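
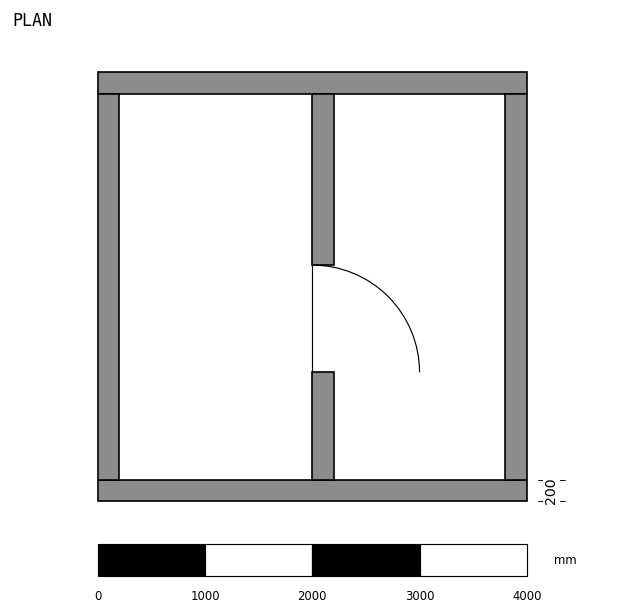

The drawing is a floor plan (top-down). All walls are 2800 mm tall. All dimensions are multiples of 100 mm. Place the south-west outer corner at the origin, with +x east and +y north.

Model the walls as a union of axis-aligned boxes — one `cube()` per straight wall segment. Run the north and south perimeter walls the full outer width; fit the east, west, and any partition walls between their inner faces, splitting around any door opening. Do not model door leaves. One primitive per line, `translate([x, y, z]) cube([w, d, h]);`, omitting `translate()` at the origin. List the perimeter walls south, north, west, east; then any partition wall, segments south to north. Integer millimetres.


cube([4000, 200, 2800]);
translate([0, 3800, 0]) cube([4000, 200, 2800]);
translate([0, 200, 0]) cube([200, 3600, 2800]);
translate([3800, 200, 0]) cube([200, 3600, 2800]);
translate([2000, 200, 0]) cube([200, 1000, 2800]);
translate([2000, 2200, 0]) cube([200, 1600, 2800]);


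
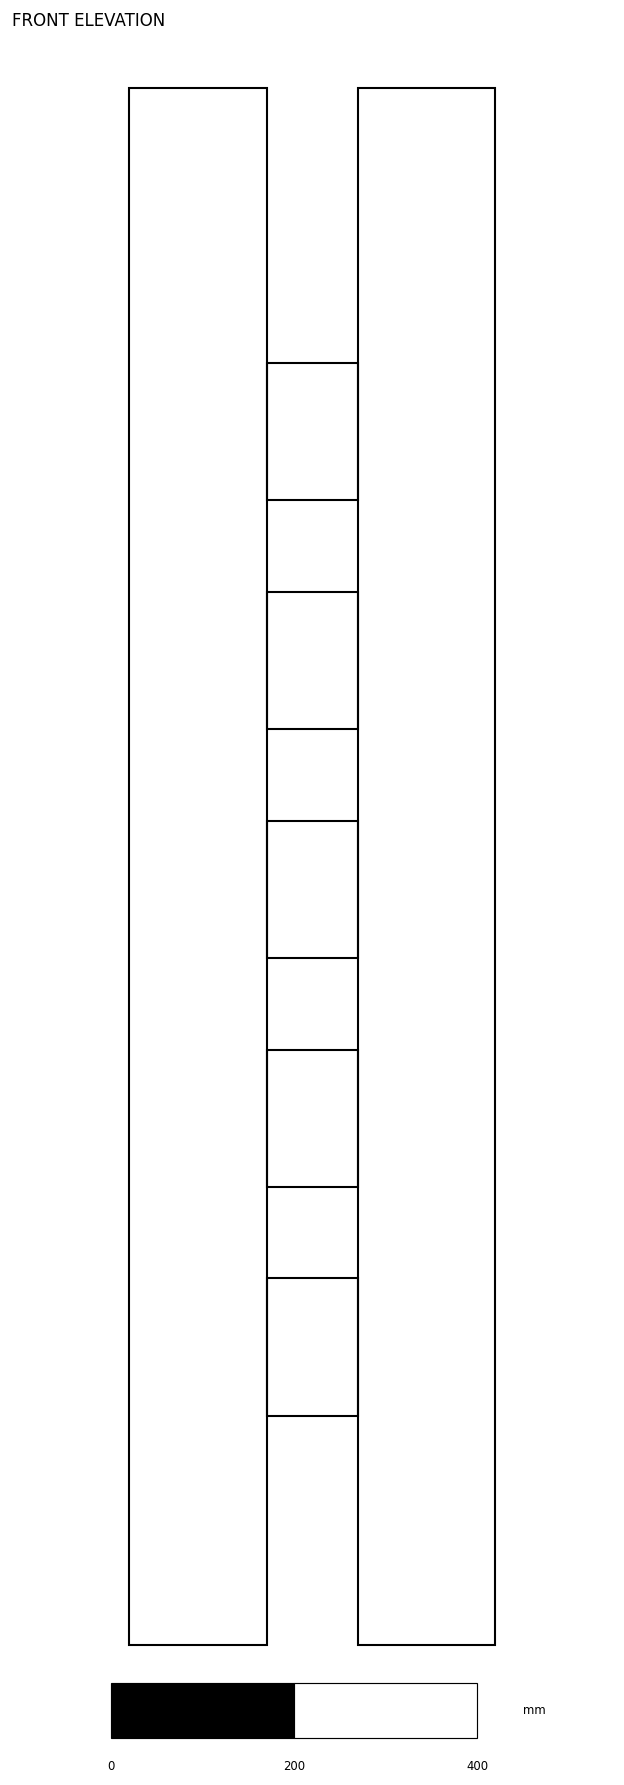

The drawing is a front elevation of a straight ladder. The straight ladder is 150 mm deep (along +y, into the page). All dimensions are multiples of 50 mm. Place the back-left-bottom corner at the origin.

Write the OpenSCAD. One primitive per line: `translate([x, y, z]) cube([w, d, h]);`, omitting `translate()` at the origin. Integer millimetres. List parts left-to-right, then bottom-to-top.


cube([150, 150, 1700]);
translate([150, 0, 250]) cube([100, 150, 150]);
translate([150, 0, 500]) cube([100, 150, 150]);
translate([150, 0, 750]) cube([100, 150, 150]);
translate([150, 0, 1000]) cube([100, 150, 150]);
translate([150, 0, 1250]) cube([100, 150, 150]);
translate([250, 0, 0]) cube([150, 150, 1700]);


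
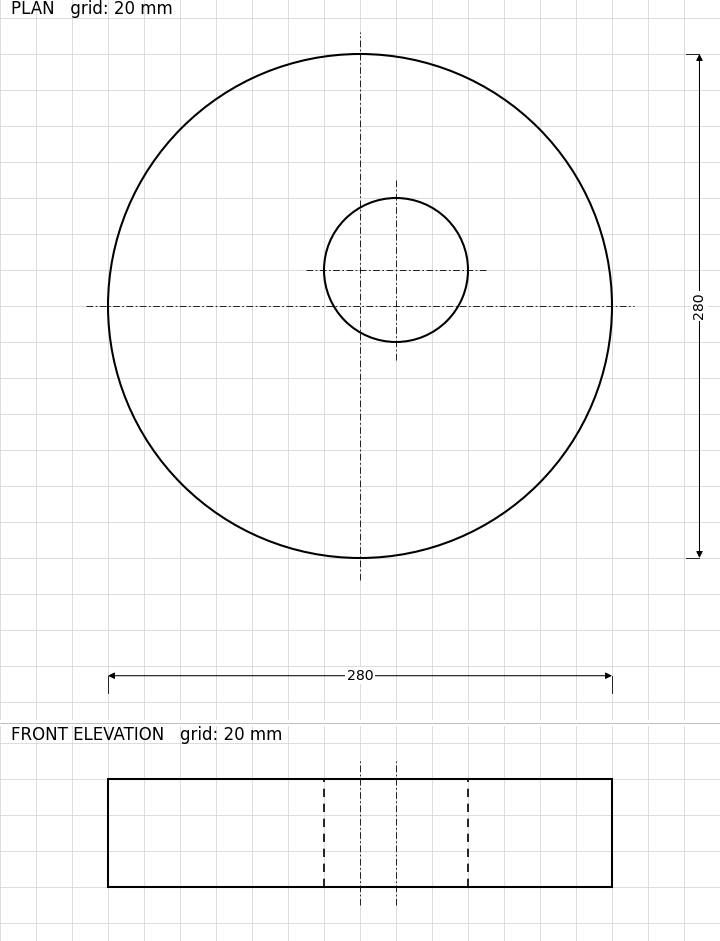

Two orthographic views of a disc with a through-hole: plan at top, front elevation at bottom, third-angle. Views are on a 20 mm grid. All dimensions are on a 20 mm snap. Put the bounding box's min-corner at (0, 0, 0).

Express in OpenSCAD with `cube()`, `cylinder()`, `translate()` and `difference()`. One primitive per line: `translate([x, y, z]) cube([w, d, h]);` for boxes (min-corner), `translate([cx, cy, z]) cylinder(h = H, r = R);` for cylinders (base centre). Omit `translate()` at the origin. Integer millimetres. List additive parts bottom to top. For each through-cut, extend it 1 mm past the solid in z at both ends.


difference() {
  translate([140, 140, 0]) cylinder(h = 60, r = 140);
  translate([160, 160, -1]) cylinder(h = 62, r = 40);
}


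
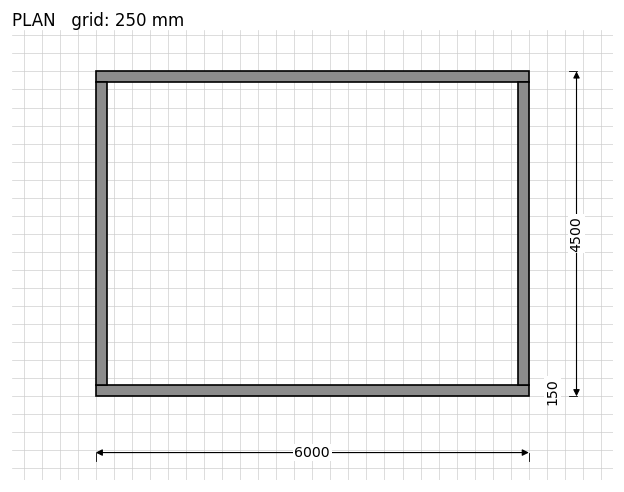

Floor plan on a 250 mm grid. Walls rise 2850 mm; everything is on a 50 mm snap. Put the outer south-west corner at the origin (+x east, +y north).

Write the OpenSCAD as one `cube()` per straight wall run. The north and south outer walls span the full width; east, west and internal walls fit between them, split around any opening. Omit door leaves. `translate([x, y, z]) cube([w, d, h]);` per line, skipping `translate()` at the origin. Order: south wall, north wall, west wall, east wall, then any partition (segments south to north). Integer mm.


cube([6000, 150, 2850]);
translate([0, 4350, 0]) cube([6000, 150, 2850]);
translate([0, 150, 0]) cube([150, 4200, 2850]);
translate([5850, 150, 0]) cube([150, 4200, 2850]);


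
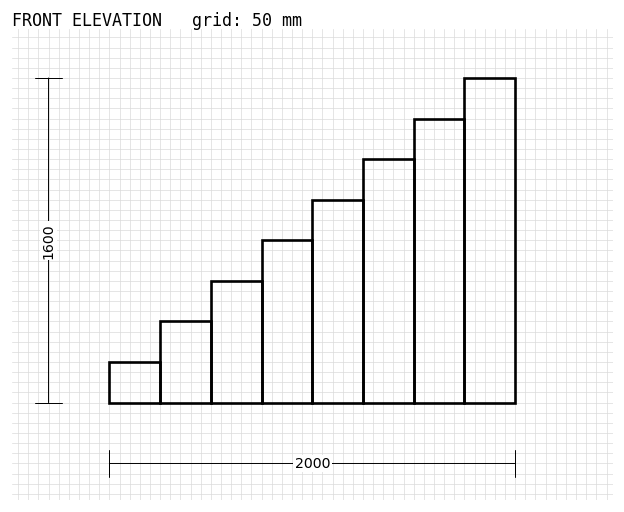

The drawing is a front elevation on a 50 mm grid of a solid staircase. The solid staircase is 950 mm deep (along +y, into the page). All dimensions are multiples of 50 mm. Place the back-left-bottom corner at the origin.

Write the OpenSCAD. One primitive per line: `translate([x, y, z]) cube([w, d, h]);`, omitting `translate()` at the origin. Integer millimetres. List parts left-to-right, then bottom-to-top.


cube([250, 950, 200]);
translate([250, 0, 0]) cube([250, 950, 400]);
translate([500, 0, 0]) cube([250, 950, 600]);
translate([750, 0, 0]) cube([250, 950, 800]);
translate([1000, 0, 0]) cube([250, 950, 1000]);
translate([1250, 0, 0]) cube([250, 950, 1200]);
translate([1500, 0, 0]) cube([250, 950, 1400]);
translate([1750, 0, 0]) cube([250, 950, 1600]);


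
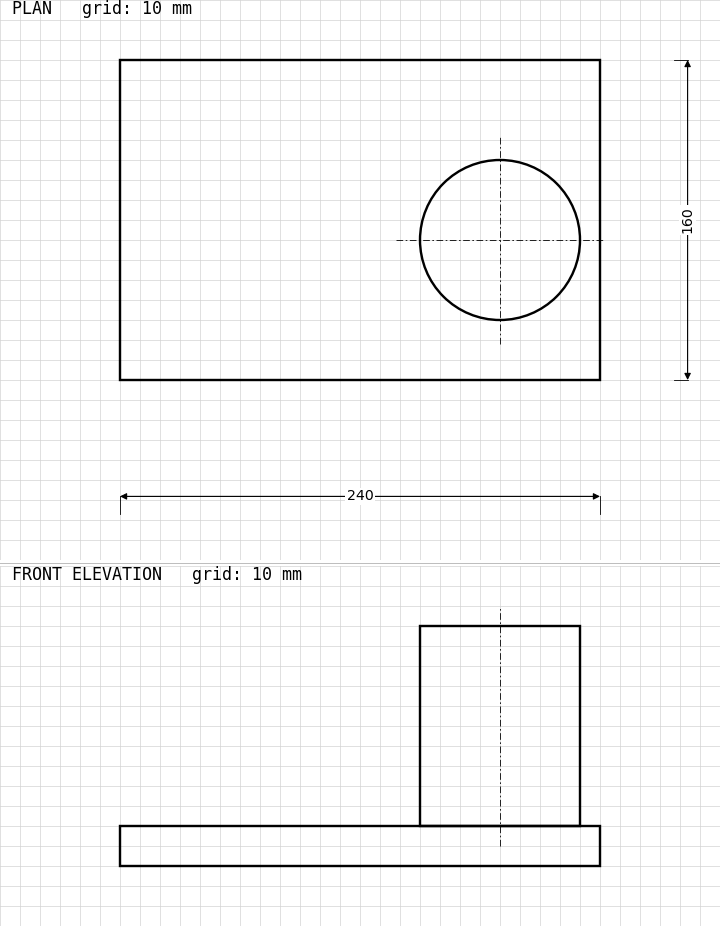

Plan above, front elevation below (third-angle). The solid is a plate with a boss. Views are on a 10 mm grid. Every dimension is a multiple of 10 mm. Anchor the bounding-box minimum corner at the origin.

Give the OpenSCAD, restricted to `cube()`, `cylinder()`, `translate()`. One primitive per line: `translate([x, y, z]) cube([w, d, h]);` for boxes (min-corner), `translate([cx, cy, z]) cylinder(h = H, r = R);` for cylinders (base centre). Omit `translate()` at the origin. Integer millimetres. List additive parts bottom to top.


cube([240, 160, 20]);
translate([190, 70, 20]) cylinder(h = 100, r = 40);


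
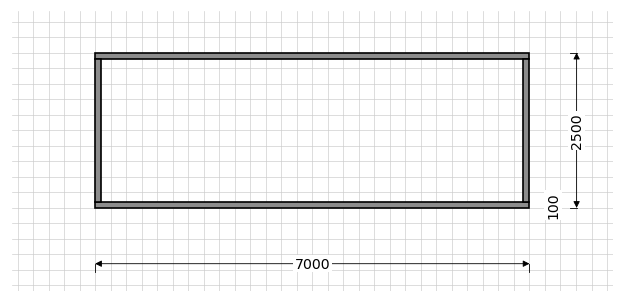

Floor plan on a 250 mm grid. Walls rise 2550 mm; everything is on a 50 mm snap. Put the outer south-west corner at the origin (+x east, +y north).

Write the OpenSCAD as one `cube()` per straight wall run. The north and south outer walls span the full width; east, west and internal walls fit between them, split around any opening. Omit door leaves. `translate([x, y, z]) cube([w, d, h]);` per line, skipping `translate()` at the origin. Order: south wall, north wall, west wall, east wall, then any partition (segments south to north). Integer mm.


cube([7000, 100, 2550]);
translate([0, 2400, 0]) cube([7000, 100, 2550]);
translate([0, 100, 0]) cube([100, 2300, 2550]);
translate([6900, 100, 0]) cube([100, 2300, 2550]);


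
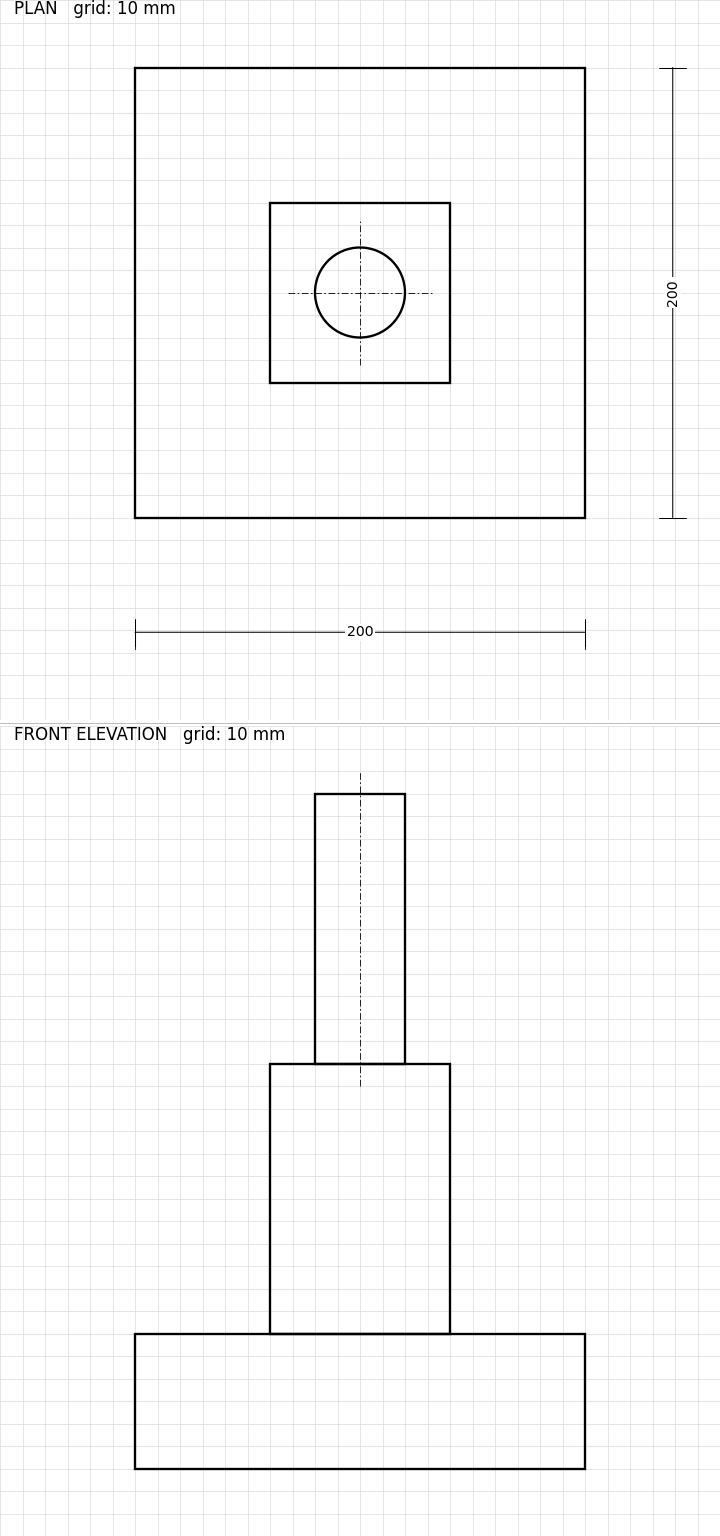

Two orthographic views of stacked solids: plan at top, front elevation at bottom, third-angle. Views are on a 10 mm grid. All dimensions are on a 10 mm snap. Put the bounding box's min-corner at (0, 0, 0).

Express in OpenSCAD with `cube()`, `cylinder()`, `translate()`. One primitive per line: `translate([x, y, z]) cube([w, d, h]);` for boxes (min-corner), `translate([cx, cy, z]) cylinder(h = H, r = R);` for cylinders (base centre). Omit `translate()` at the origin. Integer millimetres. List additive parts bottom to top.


cube([200, 200, 60]);
translate([60, 60, 60]) cube([80, 80, 120]);
translate([100, 100, 180]) cylinder(h = 120, r = 20);


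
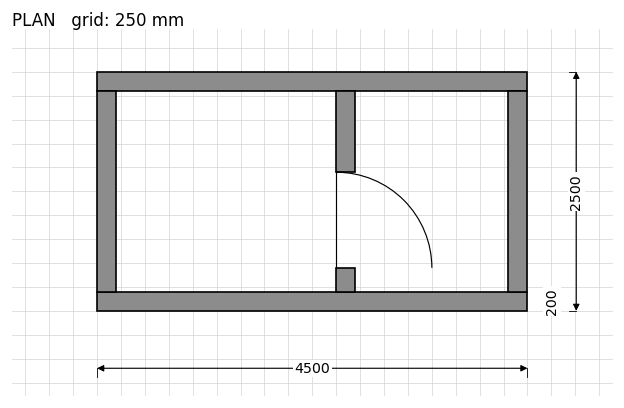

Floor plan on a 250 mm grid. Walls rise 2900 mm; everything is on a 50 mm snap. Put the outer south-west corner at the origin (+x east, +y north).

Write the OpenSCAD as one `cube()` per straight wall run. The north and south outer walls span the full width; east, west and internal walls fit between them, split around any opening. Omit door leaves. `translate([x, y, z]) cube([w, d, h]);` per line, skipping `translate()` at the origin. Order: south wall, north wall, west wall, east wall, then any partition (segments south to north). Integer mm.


cube([4500, 200, 2900]);
translate([0, 2300, 0]) cube([4500, 200, 2900]);
translate([0, 200, 0]) cube([200, 2100, 2900]);
translate([4300, 200, 0]) cube([200, 2100, 2900]);
translate([2500, 200, 0]) cube([200, 250, 2900]);
translate([2500, 1450, 0]) cube([200, 850, 2900]);


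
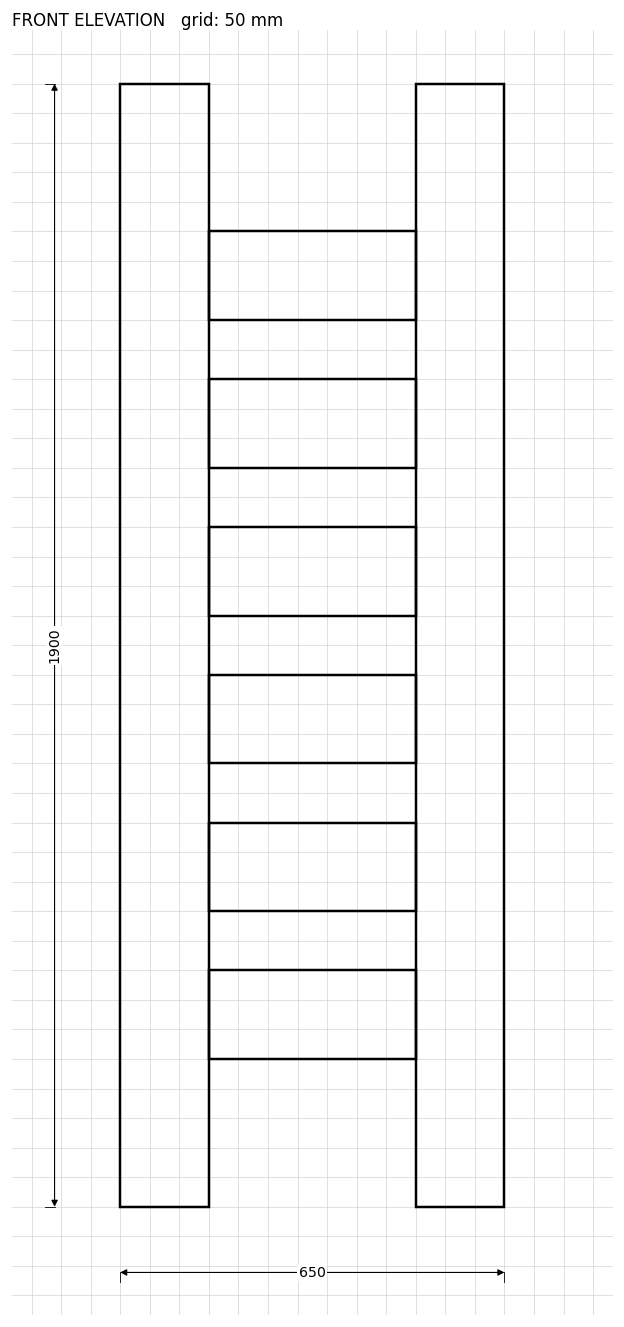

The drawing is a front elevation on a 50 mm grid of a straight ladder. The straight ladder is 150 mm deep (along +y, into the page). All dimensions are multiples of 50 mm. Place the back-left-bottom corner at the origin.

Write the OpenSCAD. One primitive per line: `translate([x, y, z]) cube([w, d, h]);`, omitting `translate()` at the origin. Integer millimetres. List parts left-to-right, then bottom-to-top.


cube([150, 150, 1900]);
translate([150, 0, 250]) cube([350, 150, 150]);
translate([150, 0, 500]) cube([350, 150, 150]);
translate([150, 0, 750]) cube([350, 150, 150]);
translate([150, 0, 1000]) cube([350, 150, 150]);
translate([150, 0, 1250]) cube([350, 150, 150]);
translate([150, 0, 1500]) cube([350, 150, 150]);
translate([500, 0, 0]) cube([150, 150, 1900]);


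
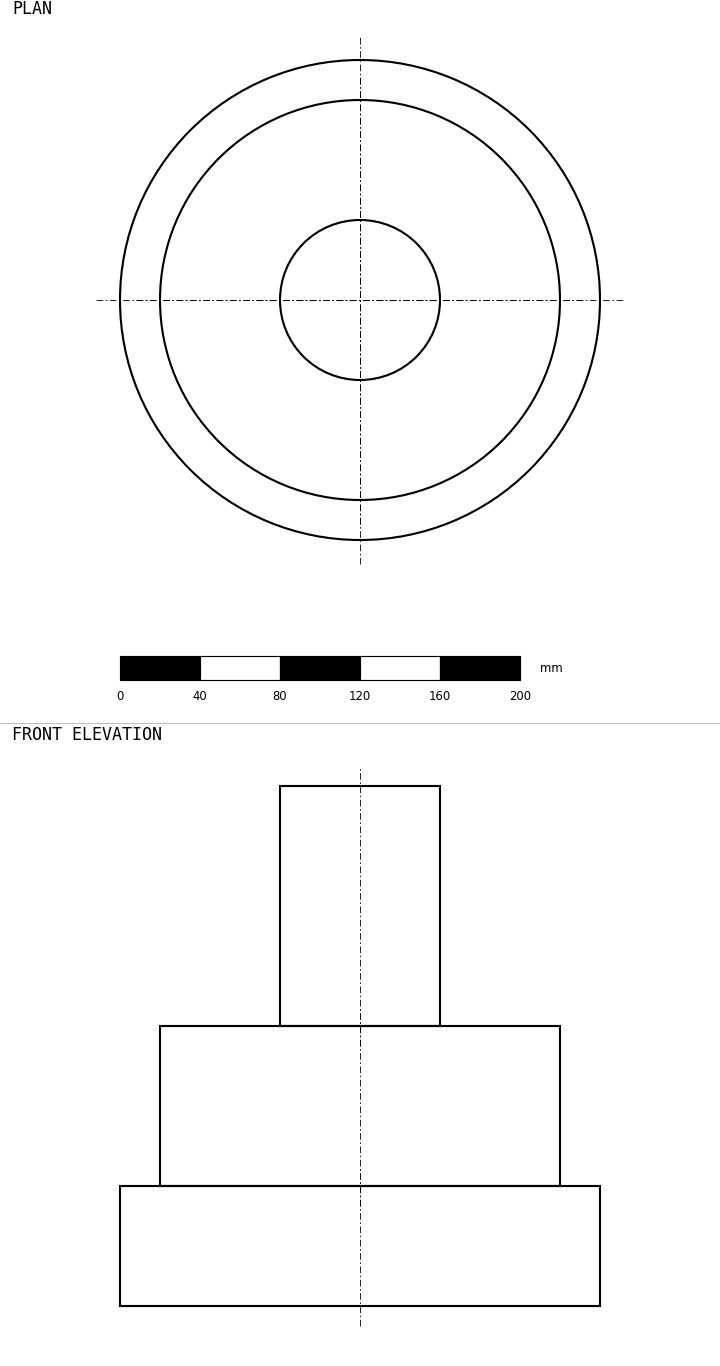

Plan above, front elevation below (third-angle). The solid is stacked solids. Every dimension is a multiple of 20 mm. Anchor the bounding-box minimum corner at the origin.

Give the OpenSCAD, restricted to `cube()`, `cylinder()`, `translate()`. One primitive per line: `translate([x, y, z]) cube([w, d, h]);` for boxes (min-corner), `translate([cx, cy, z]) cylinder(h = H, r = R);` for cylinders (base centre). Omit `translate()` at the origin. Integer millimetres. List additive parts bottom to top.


translate([120, 120, 0]) cylinder(h = 60, r = 120);
translate([120, 120, 60]) cylinder(h = 80, r = 100);
translate([120, 120, 140]) cylinder(h = 120, r = 40);


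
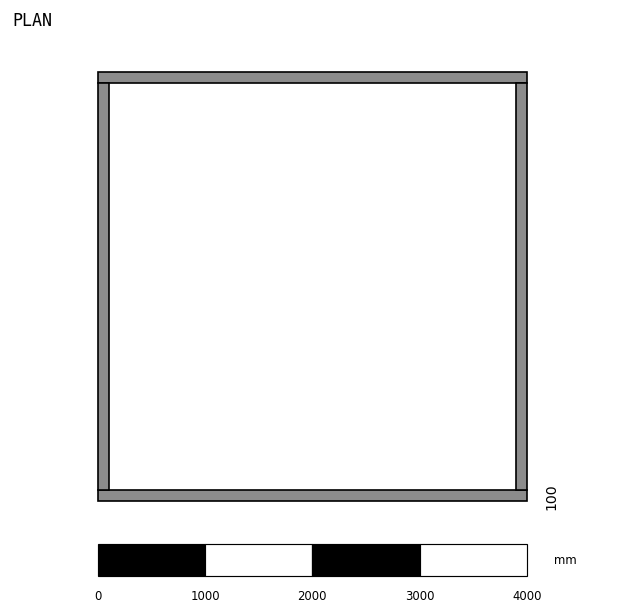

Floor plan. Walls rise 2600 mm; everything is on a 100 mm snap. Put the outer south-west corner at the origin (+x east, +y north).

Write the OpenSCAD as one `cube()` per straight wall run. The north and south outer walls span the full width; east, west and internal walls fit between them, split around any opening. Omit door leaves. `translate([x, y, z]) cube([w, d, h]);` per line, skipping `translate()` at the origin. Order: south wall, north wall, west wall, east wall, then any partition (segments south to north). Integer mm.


cube([4000, 100, 2600]);
translate([0, 3900, 0]) cube([4000, 100, 2600]);
translate([0, 100, 0]) cube([100, 3800, 2600]);
translate([3900, 100, 0]) cube([100, 3800, 2600]);


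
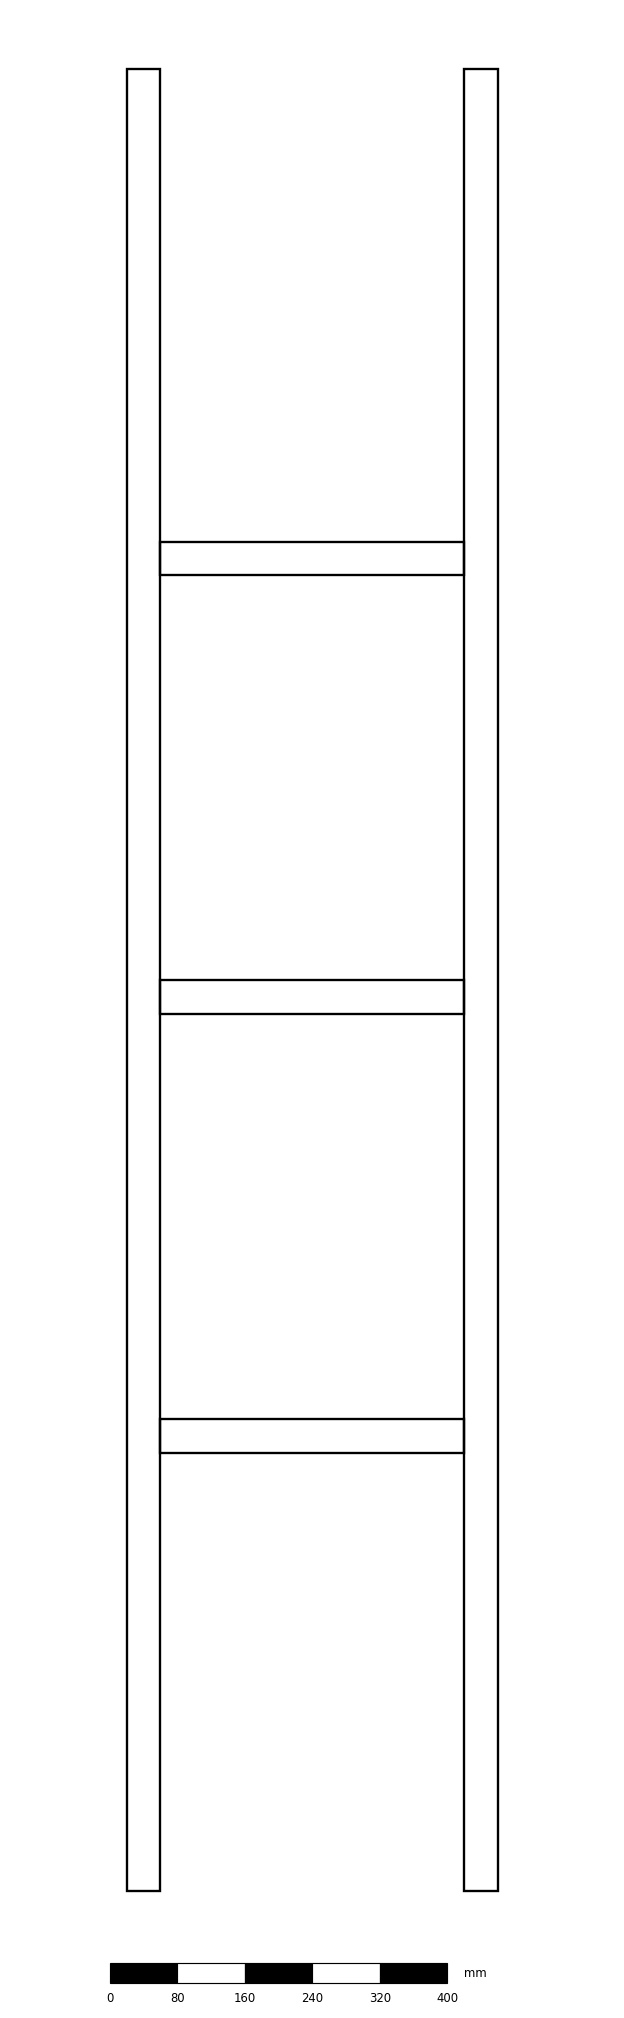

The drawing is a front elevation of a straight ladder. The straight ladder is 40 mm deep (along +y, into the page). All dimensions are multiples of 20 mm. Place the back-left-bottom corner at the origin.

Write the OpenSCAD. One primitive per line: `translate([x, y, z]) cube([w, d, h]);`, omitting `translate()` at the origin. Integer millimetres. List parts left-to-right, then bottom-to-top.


cube([40, 40, 2160]);
translate([40, 0, 520]) cube([360, 40, 40]);
translate([40, 0, 1040]) cube([360, 40, 40]);
translate([40, 0, 1560]) cube([360, 40, 40]);
translate([400, 0, 0]) cube([40, 40, 2160]);


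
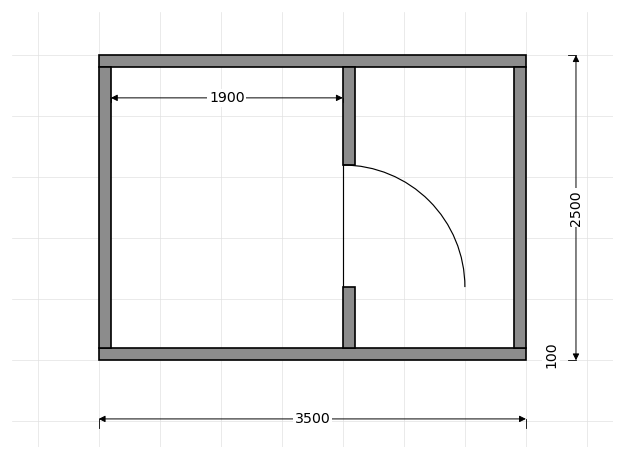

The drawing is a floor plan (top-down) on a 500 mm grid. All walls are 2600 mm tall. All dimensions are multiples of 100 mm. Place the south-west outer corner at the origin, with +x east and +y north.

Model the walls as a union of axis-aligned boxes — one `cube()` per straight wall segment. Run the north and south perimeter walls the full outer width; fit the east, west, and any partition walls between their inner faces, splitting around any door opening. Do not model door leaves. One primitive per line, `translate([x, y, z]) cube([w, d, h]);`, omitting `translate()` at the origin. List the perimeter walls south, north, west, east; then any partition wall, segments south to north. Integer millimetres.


cube([3500, 100, 2600]);
translate([0, 2400, 0]) cube([3500, 100, 2600]);
translate([0, 100, 0]) cube([100, 2300, 2600]);
translate([3400, 100, 0]) cube([100, 2300, 2600]);
translate([2000, 100, 0]) cube([100, 500, 2600]);
translate([2000, 1600, 0]) cube([100, 800, 2600]);


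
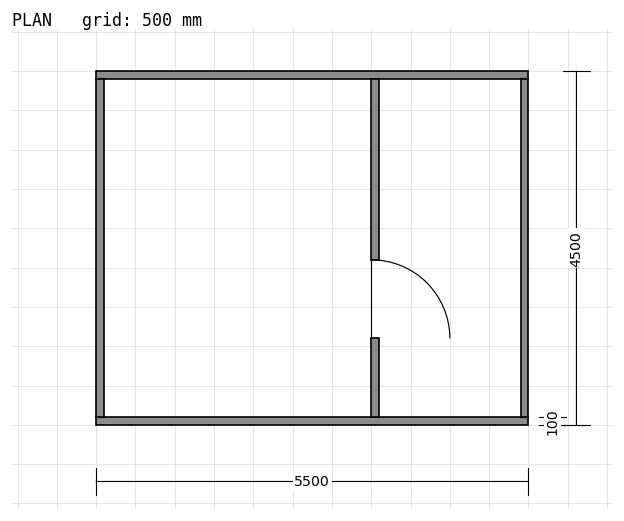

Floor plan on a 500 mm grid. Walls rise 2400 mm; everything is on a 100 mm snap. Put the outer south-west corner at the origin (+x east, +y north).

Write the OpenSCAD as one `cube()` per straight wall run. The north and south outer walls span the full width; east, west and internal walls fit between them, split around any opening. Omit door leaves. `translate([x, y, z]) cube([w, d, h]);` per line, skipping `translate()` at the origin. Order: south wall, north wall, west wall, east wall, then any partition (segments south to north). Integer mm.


cube([5500, 100, 2400]);
translate([0, 4400, 0]) cube([5500, 100, 2400]);
translate([0, 100, 0]) cube([100, 4300, 2400]);
translate([5400, 100, 0]) cube([100, 4300, 2400]);
translate([3500, 100, 0]) cube([100, 1000, 2400]);
translate([3500, 2100, 0]) cube([100, 2300, 2400]);


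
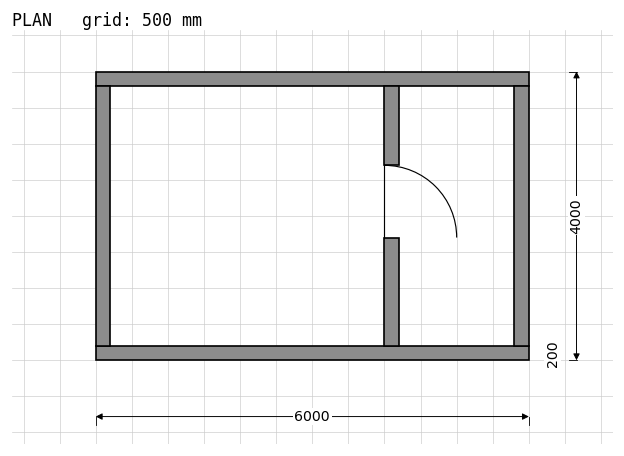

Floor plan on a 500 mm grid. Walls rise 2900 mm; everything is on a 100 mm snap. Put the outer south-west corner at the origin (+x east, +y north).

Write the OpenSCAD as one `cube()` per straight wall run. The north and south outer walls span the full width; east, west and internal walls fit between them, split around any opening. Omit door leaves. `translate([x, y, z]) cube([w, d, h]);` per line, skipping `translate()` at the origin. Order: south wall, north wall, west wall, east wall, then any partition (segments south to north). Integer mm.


cube([6000, 200, 2900]);
translate([0, 3800, 0]) cube([6000, 200, 2900]);
translate([0, 200, 0]) cube([200, 3600, 2900]);
translate([5800, 200, 0]) cube([200, 3600, 2900]);
translate([4000, 200, 0]) cube([200, 1500, 2900]);
translate([4000, 2700, 0]) cube([200, 1100, 2900]);


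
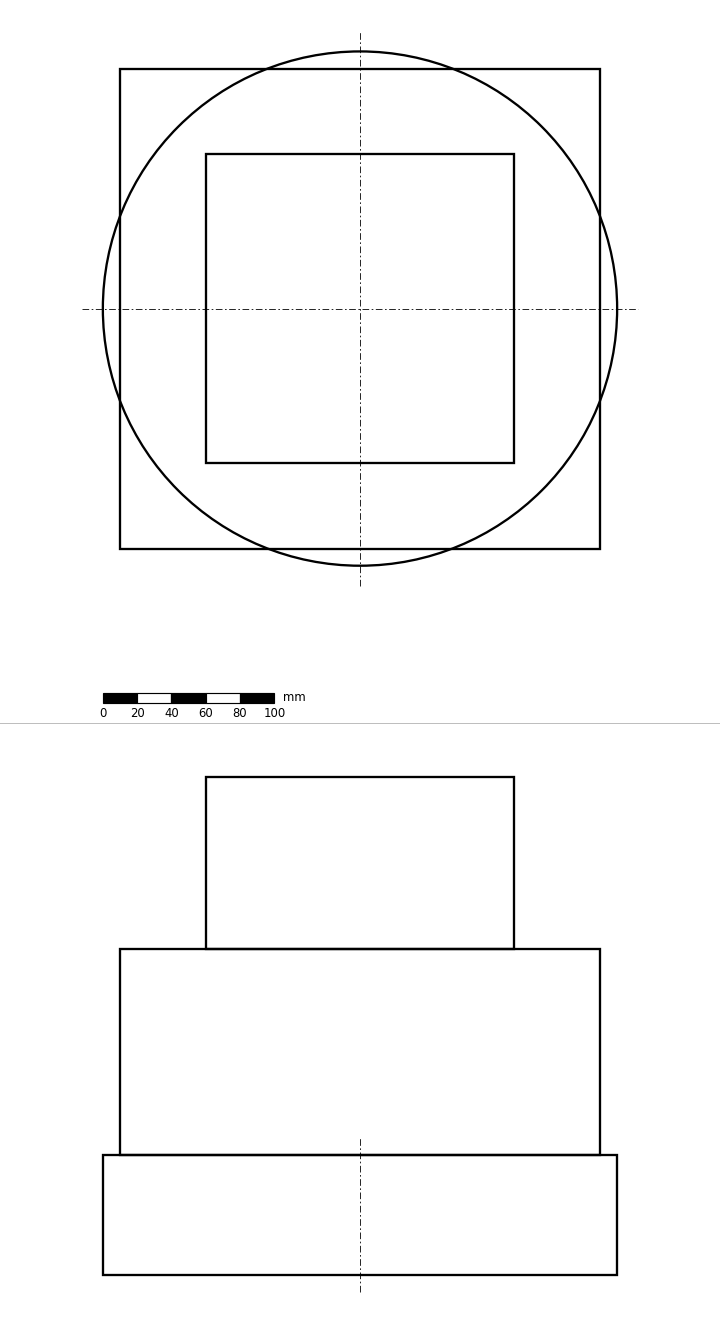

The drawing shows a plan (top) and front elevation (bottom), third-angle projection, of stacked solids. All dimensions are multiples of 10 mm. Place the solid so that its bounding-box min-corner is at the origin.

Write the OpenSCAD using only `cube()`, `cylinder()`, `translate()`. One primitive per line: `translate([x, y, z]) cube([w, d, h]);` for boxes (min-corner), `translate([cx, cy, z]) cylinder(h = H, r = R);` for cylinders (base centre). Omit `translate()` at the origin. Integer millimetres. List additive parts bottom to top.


translate([150, 150, 0]) cylinder(h = 70, r = 150);
translate([10, 10, 70]) cube([280, 280, 120]);
translate([60, 60, 190]) cube([180, 180, 100]);


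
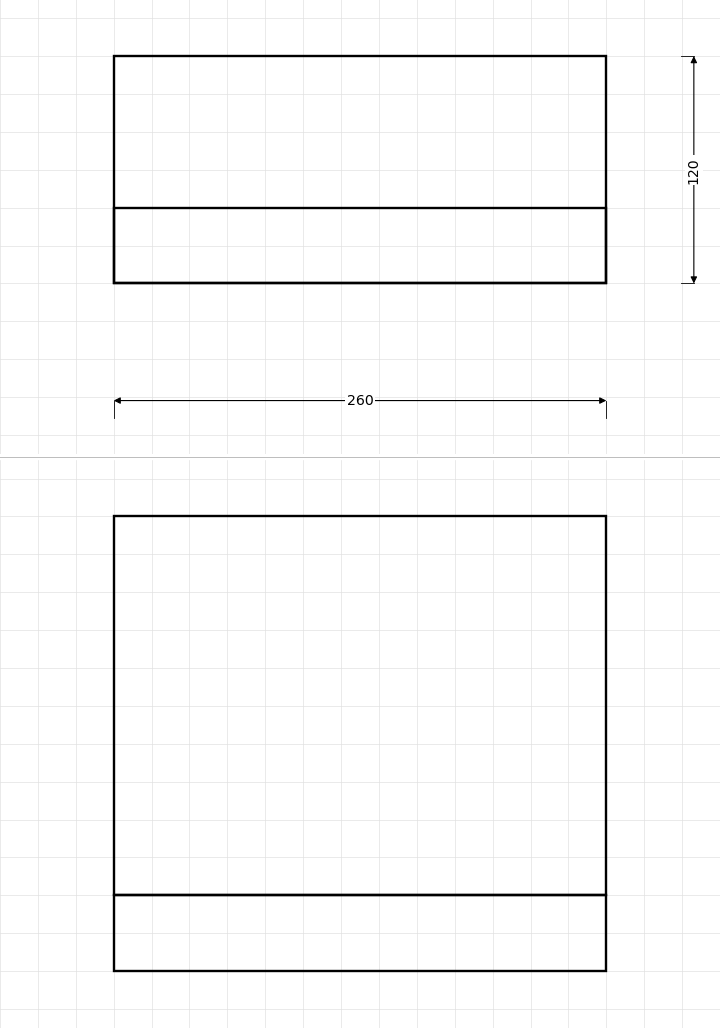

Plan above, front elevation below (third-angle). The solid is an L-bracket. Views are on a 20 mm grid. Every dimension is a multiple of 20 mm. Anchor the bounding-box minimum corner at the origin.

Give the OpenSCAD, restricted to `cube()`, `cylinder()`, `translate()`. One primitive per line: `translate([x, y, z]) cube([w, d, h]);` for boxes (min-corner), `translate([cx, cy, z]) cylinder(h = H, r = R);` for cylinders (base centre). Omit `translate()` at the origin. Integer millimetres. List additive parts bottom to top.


cube([260, 120, 40]);
translate([0, 0, 40]) cube([260, 40, 200]);


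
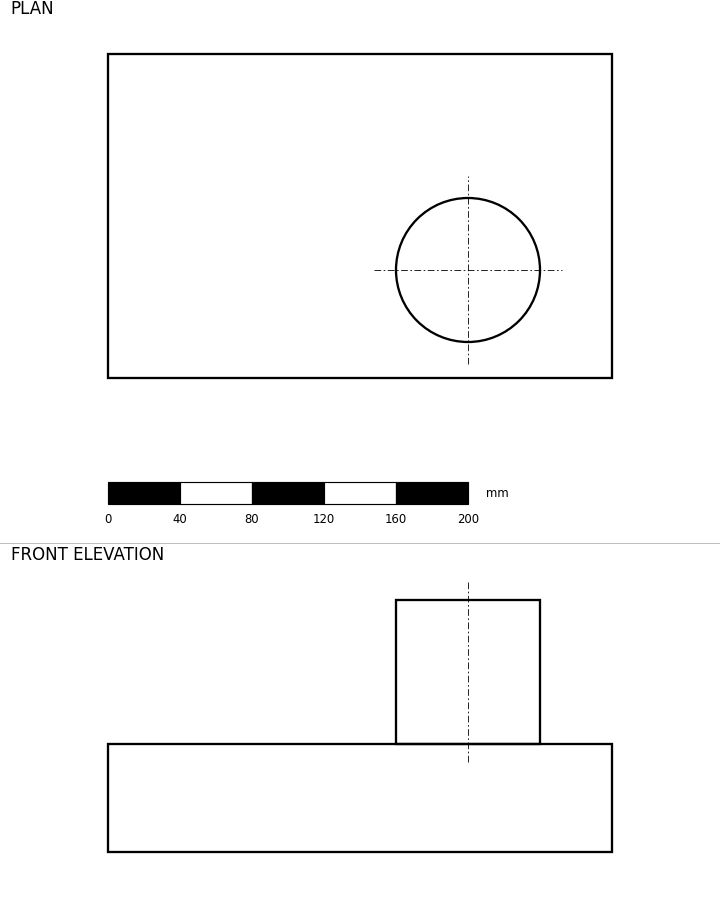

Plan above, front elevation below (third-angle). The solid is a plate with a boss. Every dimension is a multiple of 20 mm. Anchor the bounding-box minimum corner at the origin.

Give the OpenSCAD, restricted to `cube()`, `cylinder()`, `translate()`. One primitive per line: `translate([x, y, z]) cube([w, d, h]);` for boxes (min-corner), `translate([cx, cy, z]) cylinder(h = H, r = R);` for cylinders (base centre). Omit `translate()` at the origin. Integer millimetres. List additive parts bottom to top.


cube([280, 180, 60]);
translate([200, 60, 60]) cylinder(h = 80, r = 40);


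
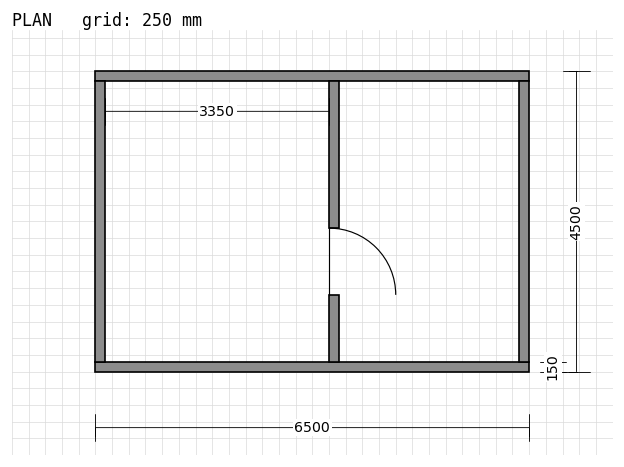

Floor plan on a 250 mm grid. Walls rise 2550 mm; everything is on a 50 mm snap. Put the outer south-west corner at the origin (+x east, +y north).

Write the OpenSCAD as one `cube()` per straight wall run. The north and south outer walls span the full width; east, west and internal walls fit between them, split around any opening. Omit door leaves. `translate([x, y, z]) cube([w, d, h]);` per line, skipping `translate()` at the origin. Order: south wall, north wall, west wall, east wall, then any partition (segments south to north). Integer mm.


cube([6500, 150, 2550]);
translate([0, 4350, 0]) cube([6500, 150, 2550]);
translate([0, 150, 0]) cube([150, 4200, 2550]);
translate([6350, 150, 0]) cube([150, 4200, 2550]);
translate([3500, 150, 0]) cube([150, 1000, 2550]);
translate([3500, 2150, 0]) cube([150, 2200, 2550]);


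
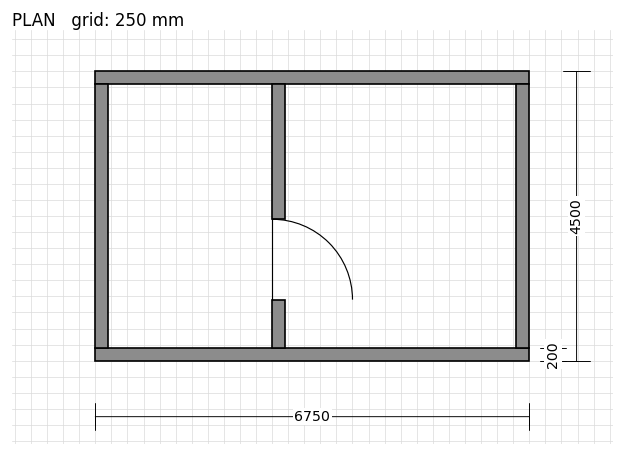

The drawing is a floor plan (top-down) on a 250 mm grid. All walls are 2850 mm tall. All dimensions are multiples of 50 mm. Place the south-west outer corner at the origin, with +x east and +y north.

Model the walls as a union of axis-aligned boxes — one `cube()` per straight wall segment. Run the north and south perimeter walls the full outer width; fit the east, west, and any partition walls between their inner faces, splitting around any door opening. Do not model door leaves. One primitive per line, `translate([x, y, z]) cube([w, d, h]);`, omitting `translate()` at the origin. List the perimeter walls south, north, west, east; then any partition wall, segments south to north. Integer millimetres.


cube([6750, 200, 2850]);
translate([0, 4300, 0]) cube([6750, 200, 2850]);
translate([0, 200, 0]) cube([200, 4100, 2850]);
translate([6550, 200, 0]) cube([200, 4100, 2850]);
translate([2750, 200, 0]) cube([200, 750, 2850]);
translate([2750, 2200, 0]) cube([200, 2100, 2850]);


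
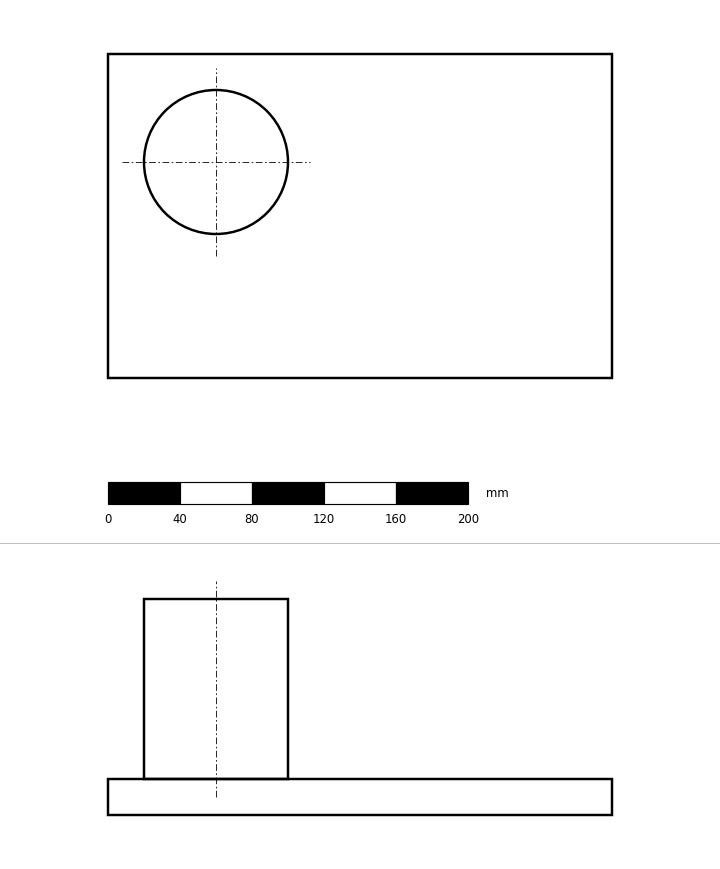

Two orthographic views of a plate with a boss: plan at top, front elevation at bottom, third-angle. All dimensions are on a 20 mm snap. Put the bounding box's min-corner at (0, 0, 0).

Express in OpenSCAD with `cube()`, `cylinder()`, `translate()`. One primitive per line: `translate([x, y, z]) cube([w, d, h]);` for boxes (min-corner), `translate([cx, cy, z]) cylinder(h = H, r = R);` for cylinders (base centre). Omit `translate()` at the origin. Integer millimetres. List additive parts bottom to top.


cube([280, 180, 20]);
translate([60, 120, 20]) cylinder(h = 100, r = 40);


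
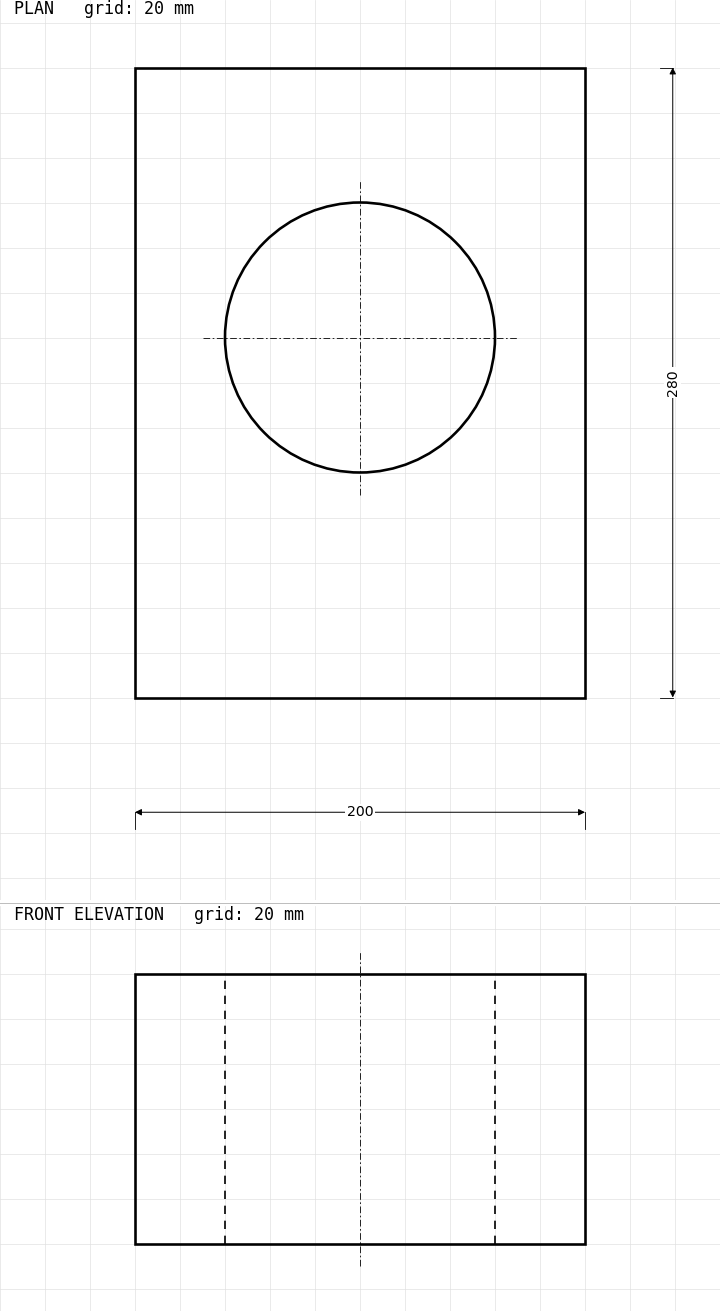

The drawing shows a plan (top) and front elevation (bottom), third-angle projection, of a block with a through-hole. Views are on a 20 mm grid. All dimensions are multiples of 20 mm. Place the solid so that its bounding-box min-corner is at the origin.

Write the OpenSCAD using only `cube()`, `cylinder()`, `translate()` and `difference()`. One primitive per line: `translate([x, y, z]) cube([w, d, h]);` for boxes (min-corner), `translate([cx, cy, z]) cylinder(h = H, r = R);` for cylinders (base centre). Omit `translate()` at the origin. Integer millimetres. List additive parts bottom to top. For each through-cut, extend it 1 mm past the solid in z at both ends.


difference() {
  cube([200, 280, 120]);
  translate([100, 160, -1]) cylinder(h = 122, r = 60);
}


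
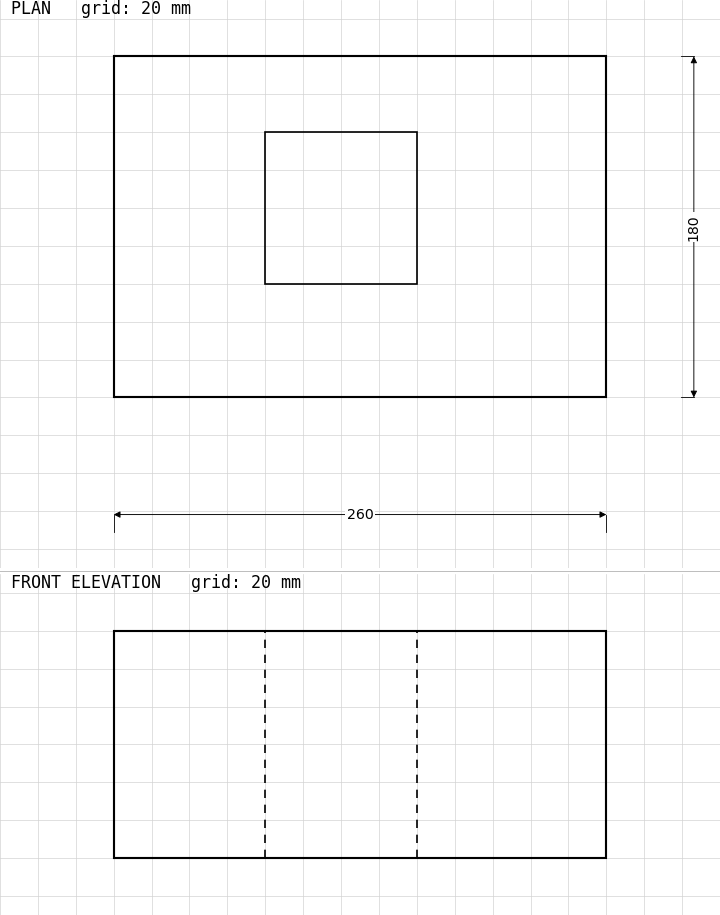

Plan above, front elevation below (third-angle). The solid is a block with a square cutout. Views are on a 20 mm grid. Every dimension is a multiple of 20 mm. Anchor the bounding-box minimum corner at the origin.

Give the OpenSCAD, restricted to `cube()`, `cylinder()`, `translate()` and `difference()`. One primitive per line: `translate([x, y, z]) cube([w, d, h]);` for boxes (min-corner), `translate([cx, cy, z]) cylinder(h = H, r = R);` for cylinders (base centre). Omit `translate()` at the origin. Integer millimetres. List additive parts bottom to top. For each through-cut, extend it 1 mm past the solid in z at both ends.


difference() {
  cube([260, 180, 120]);
  translate([80, 60, -1]) cube([80, 80, 122]);
}


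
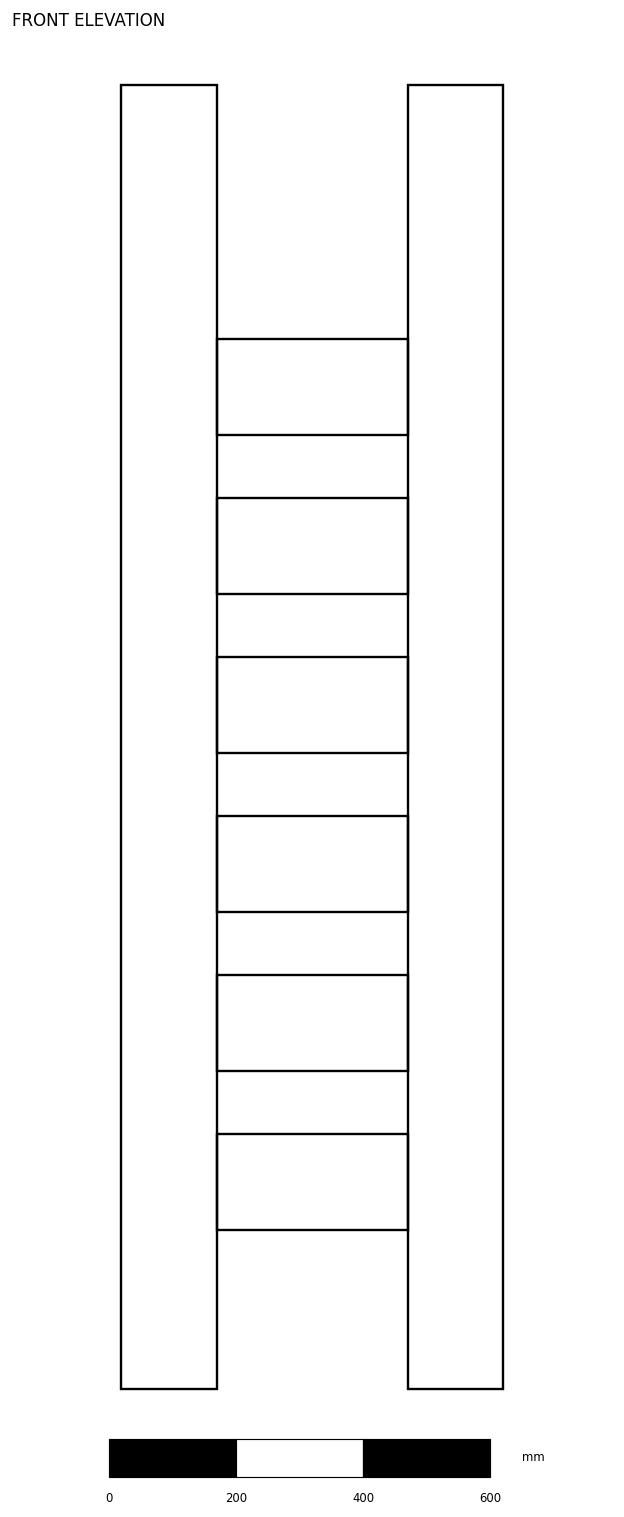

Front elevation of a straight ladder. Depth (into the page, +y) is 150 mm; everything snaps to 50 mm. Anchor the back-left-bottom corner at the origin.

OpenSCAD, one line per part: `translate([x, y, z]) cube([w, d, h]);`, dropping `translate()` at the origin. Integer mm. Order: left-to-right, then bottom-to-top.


cube([150, 150, 2050]);
translate([150, 0, 250]) cube([300, 150, 150]);
translate([150, 0, 500]) cube([300, 150, 150]);
translate([150, 0, 750]) cube([300, 150, 150]);
translate([150, 0, 1000]) cube([300, 150, 150]);
translate([150, 0, 1250]) cube([300, 150, 150]);
translate([150, 0, 1500]) cube([300, 150, 150]);
translate([450, 0, 0]) cube([150, 150, 2050]);


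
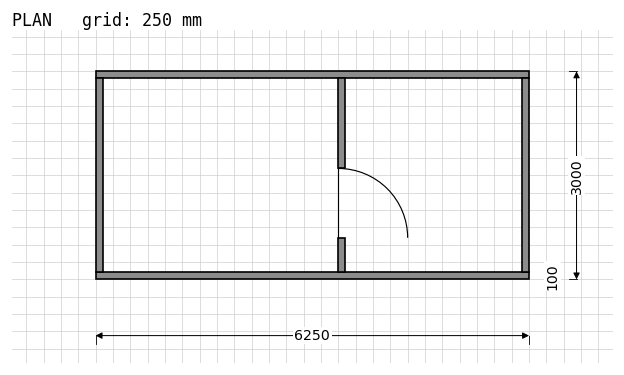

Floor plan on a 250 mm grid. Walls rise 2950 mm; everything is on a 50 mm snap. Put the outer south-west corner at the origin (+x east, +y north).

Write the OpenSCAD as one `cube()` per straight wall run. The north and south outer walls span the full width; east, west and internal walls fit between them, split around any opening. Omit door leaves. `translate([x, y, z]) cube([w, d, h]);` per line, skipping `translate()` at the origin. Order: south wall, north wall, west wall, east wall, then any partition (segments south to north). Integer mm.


cube([6250, 100, 2950]);
translate([0, 2900, 0]) cube([6250, 100, 2950]);
translate([0, 100, 0]) cube([100, 2800, 2950]);
translate([6150, 100, 0]) cube([100, 2800, 2950]);
translate([3500, 100, 0]) cube([100, 500, 2950]);
translate([3500, 1600, 0]) cube([100, 1300, 2950]);


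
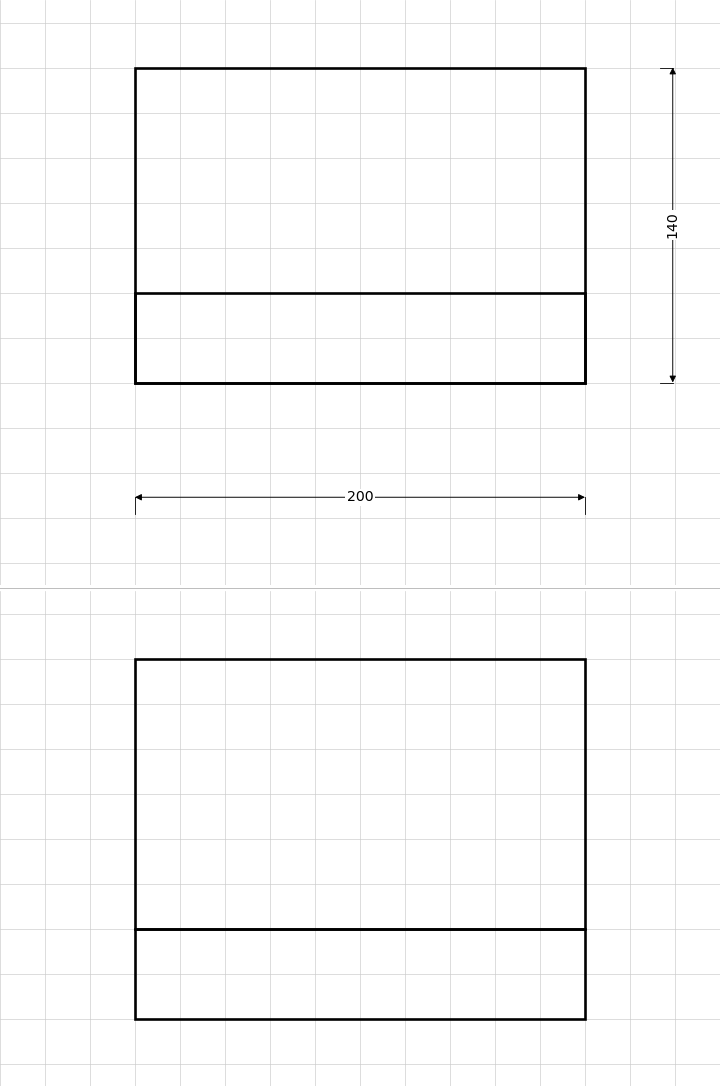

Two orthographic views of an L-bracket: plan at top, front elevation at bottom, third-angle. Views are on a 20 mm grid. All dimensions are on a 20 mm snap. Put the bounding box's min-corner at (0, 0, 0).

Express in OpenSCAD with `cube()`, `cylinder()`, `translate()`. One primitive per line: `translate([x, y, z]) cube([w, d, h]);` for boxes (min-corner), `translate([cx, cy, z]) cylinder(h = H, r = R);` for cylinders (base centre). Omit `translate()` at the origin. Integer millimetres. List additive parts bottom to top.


cube([200, 140, 40]);
translate([0, 0, 40]) cube([200, 40, 120]);


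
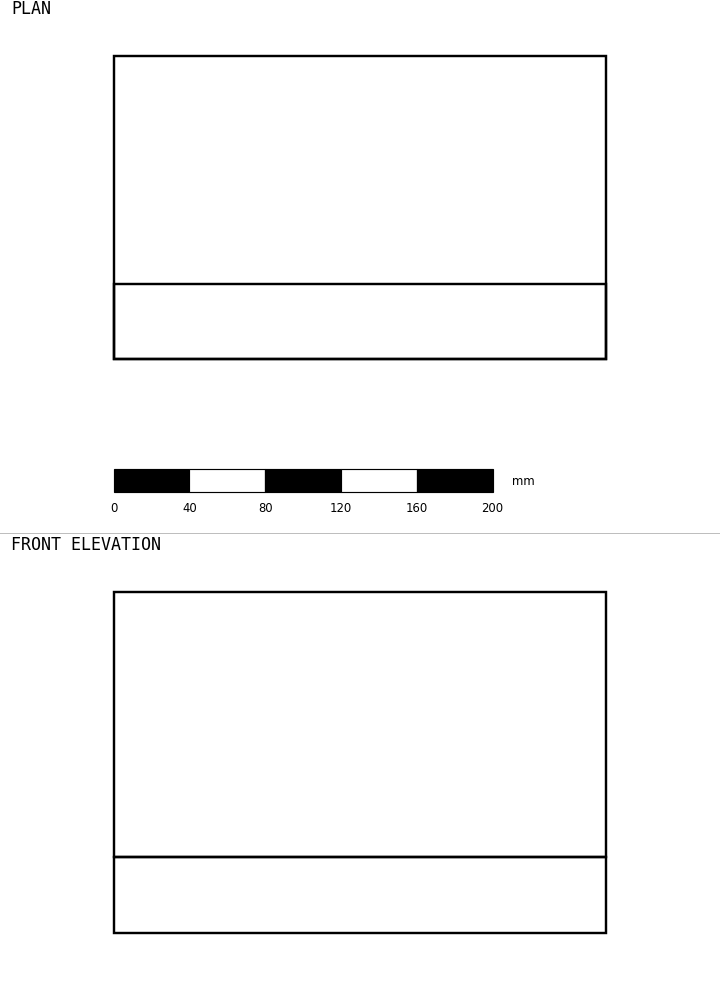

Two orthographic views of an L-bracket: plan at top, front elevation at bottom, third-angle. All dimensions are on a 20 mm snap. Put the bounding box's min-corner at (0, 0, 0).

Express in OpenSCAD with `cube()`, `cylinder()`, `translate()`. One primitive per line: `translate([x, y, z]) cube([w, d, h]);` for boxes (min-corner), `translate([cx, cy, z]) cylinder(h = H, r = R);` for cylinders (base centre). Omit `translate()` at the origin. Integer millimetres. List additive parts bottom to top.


cube([260, 160, 40]);
translate([0, 0, 40]) cube([260, 40, 140]);


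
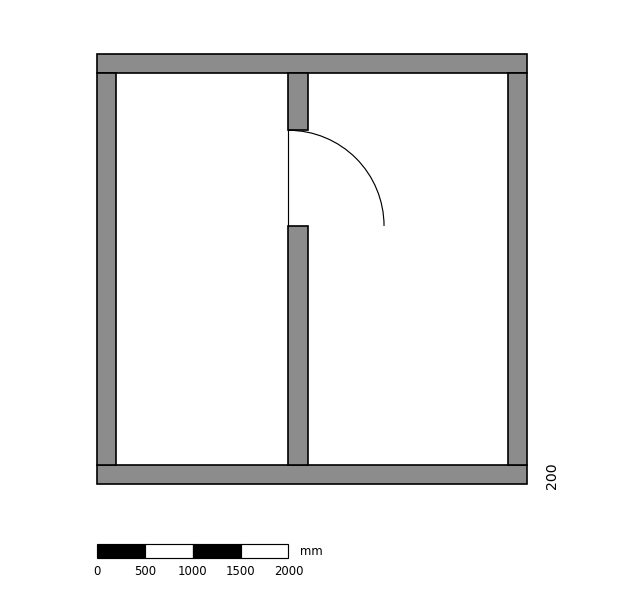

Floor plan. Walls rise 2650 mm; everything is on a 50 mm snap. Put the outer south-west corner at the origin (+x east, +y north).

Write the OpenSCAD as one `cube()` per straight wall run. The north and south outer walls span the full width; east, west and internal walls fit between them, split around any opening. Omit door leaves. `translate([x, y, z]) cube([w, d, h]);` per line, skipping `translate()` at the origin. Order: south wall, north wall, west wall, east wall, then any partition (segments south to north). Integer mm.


cube([4500, 200, 2650]);
translate([0, 4300, 0]) cube([4500, 200, 2650]);
translate([0, 200, 0]) cube([200, 4100, 2650]);
translate([4300, 200, 0]) cube([200, 4100, 2650]);
translate([2000, 200, 0]) cube([200, 2500, 2650]);
translate([2000, 3700, 0]) cube([200, 600, 2650]);


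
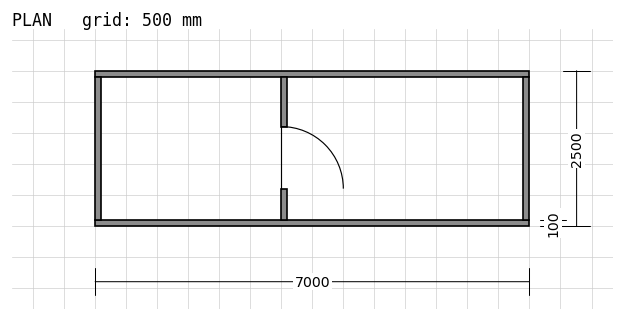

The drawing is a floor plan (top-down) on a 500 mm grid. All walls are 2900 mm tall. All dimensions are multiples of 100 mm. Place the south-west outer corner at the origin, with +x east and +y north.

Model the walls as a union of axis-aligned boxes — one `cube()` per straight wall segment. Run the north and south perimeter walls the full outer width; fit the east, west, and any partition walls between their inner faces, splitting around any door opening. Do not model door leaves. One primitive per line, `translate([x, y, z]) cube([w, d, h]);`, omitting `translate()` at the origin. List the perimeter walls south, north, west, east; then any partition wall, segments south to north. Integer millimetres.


cube([7000, 100, 2900]);
translate([0, 2400, 0]) cube([7000, 100, 2900]);
translate([0, 100, 0]) cube([100, 2300, 2900]);
translate([6900, 100, 0]) cube([100, 2300, 2900]);
translate([3000, 100, 0]) cube([100, 500, 2900]);
translate([3000, 1600, 0]) cube([100, 800, 2900]);


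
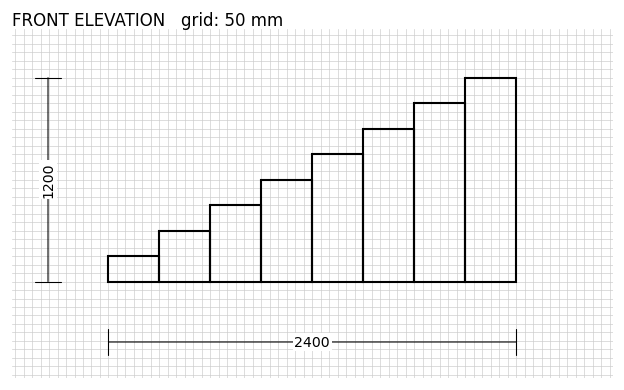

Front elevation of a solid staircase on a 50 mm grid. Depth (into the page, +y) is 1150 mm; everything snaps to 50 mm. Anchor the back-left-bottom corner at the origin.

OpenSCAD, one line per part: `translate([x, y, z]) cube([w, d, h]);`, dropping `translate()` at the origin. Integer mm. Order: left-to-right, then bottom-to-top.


cube([300, 1150, 150]);
translate([300, 0, 0]) cube([300, 1150, 300]);
translate([600, 0, 0]) cube([300, 1150, 450]);
translate([900, 0, 0]) cube([300, 1150, 600]);
translate([1200, 0, 0]) cube([300, 1150, 750]);
translate([1500, 0, 0]) cube([300, 1150, 900]);
translate([1800, 0, 0]) cube([300, 1150, 1050]);
translate([2100, 0, 0]) cube([300, 1150, 1200]);


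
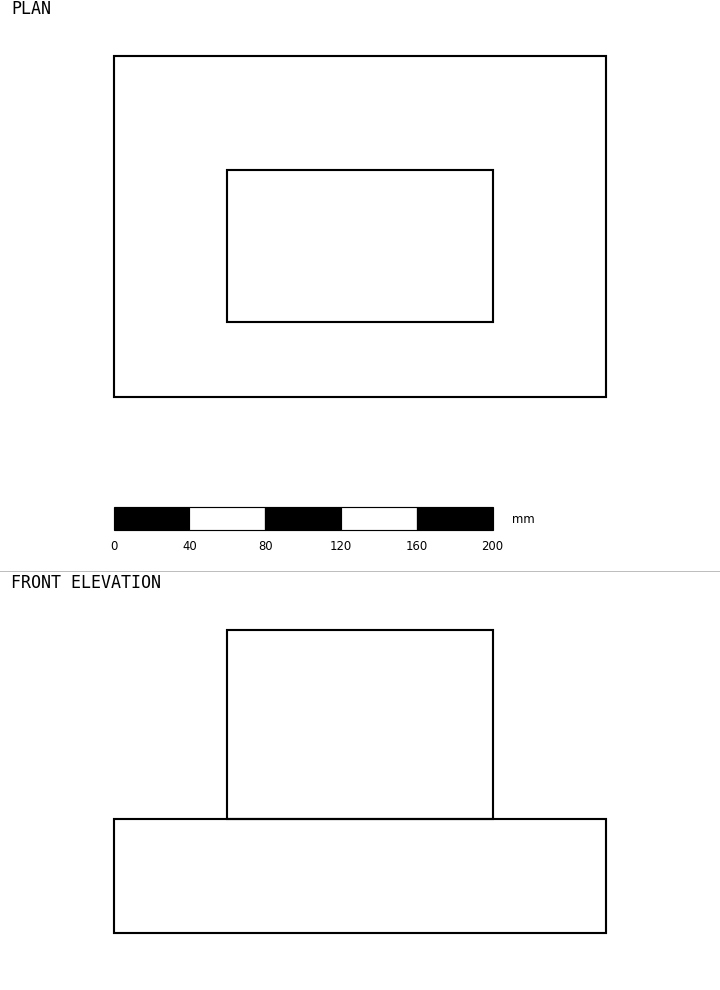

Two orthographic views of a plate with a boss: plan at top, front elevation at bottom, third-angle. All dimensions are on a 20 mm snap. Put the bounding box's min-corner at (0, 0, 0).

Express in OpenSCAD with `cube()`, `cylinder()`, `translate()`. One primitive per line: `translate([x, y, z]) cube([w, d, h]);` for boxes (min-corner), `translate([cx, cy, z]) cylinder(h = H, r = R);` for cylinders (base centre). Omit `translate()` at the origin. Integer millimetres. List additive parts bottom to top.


cube([260, 180, 60]);
translate([60, 40, 60]) cube([140, 80, 100]);


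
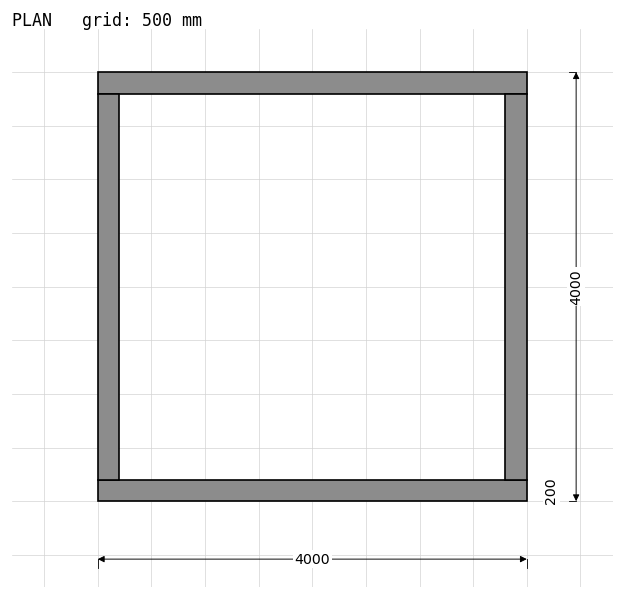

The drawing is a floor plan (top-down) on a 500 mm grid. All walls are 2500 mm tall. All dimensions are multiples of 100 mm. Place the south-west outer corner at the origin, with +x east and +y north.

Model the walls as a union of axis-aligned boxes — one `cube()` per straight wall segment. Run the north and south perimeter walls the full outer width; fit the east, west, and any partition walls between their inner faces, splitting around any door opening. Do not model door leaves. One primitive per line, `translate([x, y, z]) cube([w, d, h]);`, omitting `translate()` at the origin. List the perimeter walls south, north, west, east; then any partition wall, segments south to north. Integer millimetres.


cube([4000, 200, 2500]);
translate([0, 3800, 0]) cube([4000, 200, 2500]);
translate([0, 200, 0]) cube([200, 3600, 2500]);
translate([3800, 200, 0]) cube([200, 3600, 2500]);


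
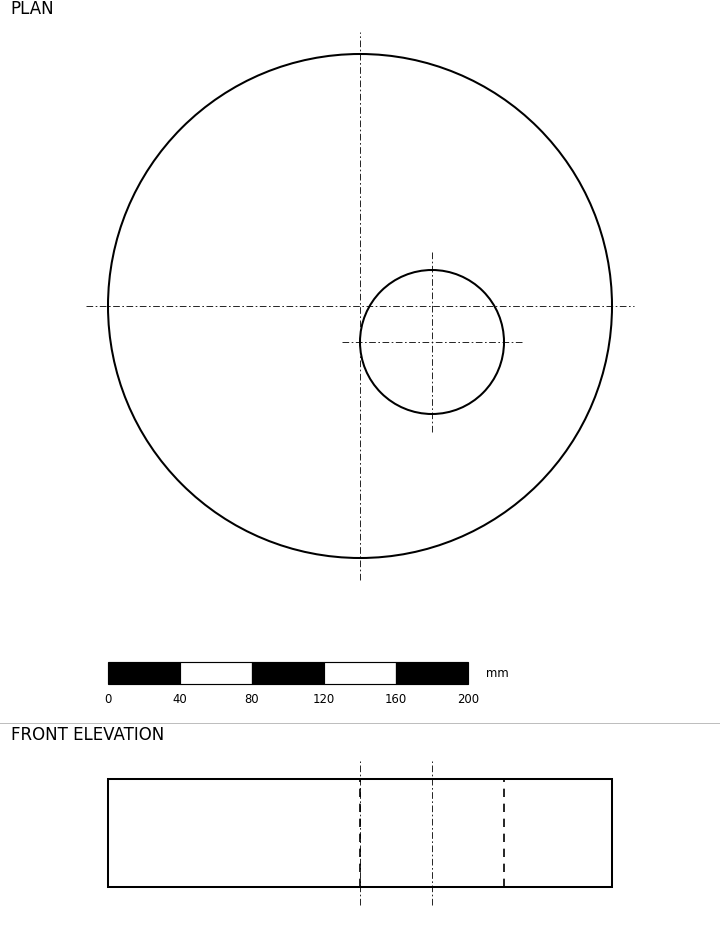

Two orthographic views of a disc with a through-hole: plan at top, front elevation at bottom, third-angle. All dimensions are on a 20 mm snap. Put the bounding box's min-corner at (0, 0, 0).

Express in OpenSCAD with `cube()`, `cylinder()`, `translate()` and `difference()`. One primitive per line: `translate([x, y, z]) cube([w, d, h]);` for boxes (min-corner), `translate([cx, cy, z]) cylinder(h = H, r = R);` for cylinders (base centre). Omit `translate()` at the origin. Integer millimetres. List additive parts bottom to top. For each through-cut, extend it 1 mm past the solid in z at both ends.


difference() {
  translate([140, 140, 0]) cylinder(h = 60, r = 140);
  translate([180, 120, -1]) cylinder(h = 62, r = 40);
}


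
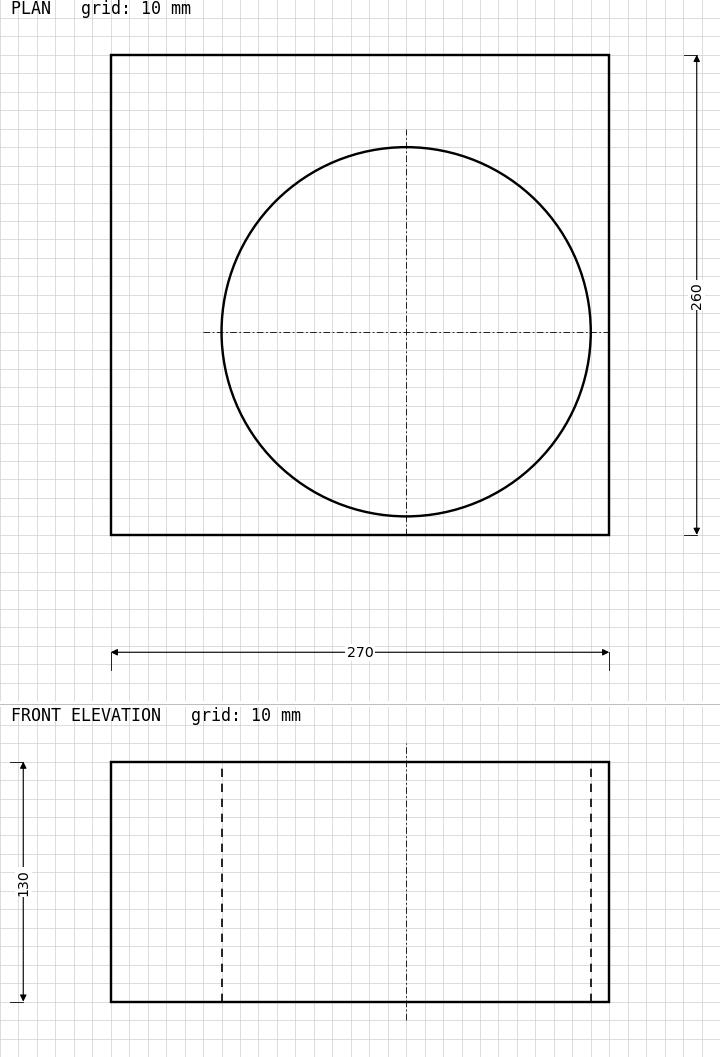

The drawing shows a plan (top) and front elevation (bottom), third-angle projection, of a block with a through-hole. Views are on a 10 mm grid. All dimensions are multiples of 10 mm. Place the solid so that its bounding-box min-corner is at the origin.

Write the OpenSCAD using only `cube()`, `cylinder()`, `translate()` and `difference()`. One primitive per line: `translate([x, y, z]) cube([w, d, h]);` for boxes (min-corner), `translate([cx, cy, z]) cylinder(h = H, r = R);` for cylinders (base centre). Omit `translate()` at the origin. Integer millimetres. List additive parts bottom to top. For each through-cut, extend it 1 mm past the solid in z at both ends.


difference() {
  cube([270, 260, 130]);
  translate([160, 110, -1]) cylinder(h = 132, r = 100);
}


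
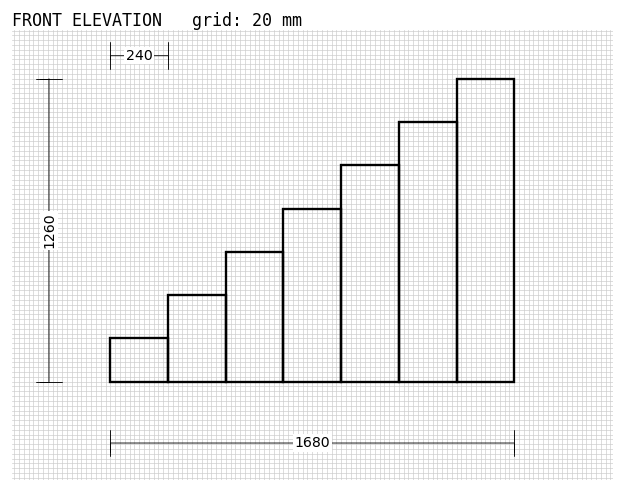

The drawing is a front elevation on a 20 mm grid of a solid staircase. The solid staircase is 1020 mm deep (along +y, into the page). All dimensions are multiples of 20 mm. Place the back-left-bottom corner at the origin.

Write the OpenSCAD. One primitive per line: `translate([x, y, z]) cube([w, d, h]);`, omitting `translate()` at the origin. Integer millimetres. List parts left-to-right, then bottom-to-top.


cube([240, 1020, 180]);
translate([240, 0, 0]) cube([240, 1020, 360]);
translate([480, 0, 0]) cube([240, 1020, 540]);
translate([720, 0, 0]) cube([240, 1020, 720]);
translate([960, 0, 0]) cube([240, 1020, 900]);
translate([1200, 0, 0]) cube([240, 1020, 1080]);
translate([1440, 0, 0]) cube([240, 1020, 1260]);


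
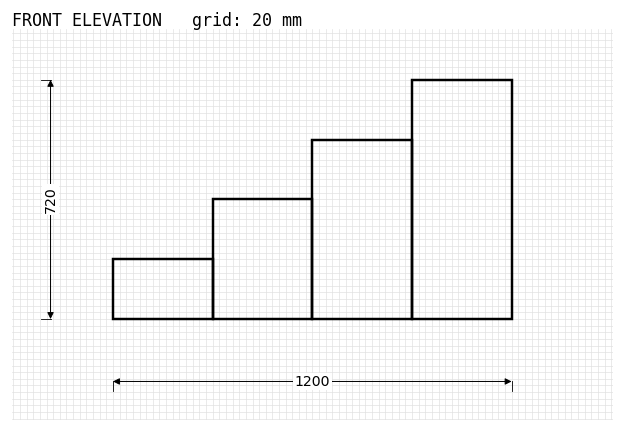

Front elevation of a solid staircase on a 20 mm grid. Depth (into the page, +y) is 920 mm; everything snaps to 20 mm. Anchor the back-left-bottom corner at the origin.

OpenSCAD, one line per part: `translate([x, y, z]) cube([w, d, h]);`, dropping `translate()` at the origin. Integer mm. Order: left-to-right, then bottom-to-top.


cube([300, 920, 180]);
translate([300, 0, 0]) cube([300, 920, 360]);
translate([600, 0, 0]) cube([300, 920, 540]);
translate([900, 0, 0]) cube([300, 920, 720]);
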